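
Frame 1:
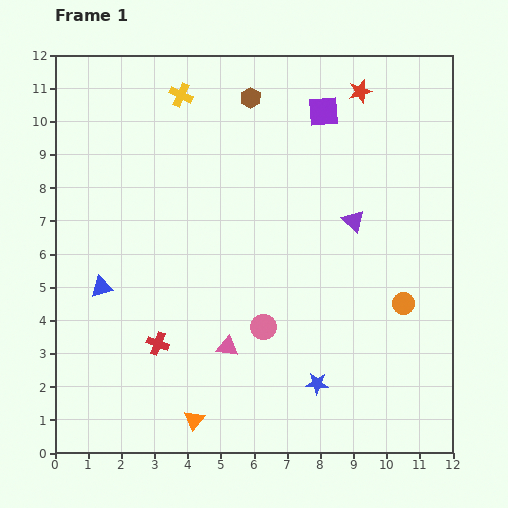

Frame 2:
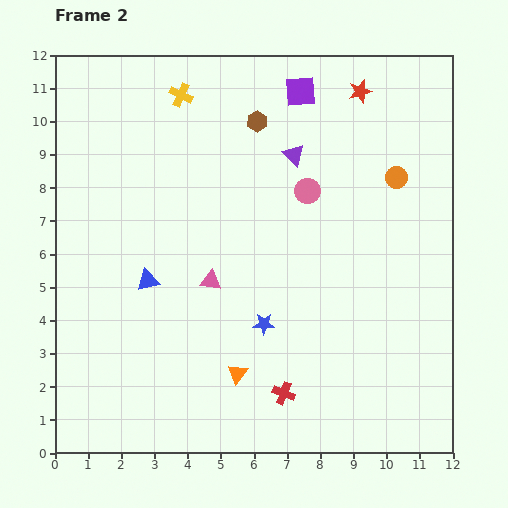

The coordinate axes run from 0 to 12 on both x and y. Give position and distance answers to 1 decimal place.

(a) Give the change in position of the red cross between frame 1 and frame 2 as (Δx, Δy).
(3.8, -1.5)

The red cross was at (3.1, 3.3) in frame 1 and (6.9, 1.8) in frame 2.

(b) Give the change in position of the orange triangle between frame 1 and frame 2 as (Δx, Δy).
(1.3, 1.4)

The orange triangle was at (4.2, 1.0) in frame 1 and (5.5, 2.4) in frame 2.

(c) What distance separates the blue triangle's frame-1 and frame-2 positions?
1.4

The blue triangle moved from (1.4, 5.0) to (2.8, 5.2), a distance of √(1.4² + 0.2²) ≈ 1.4.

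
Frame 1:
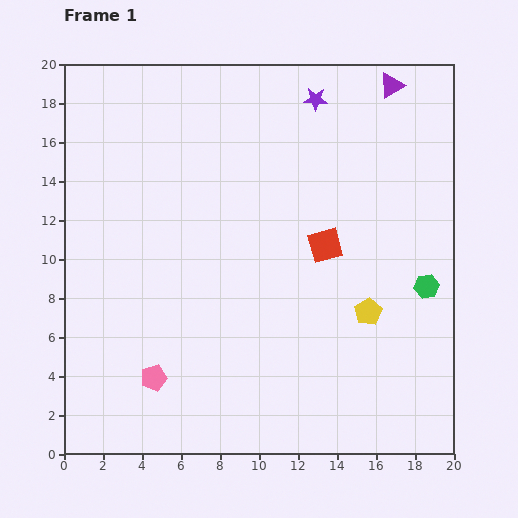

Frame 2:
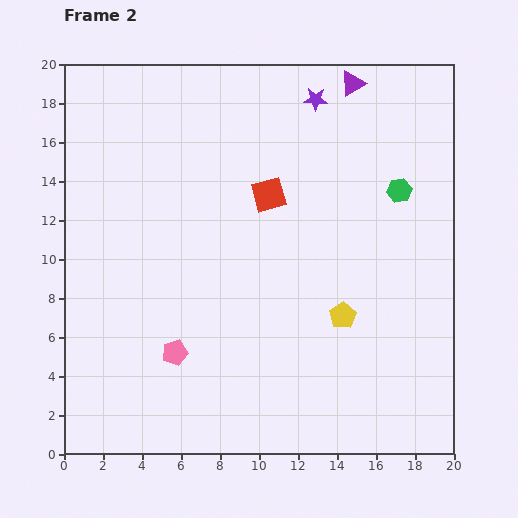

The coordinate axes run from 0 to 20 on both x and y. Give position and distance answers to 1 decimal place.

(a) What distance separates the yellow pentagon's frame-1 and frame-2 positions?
1.3

The yellow pentagon moved from (15.6, 7.3) to (14.3, 7.1), a distance of √(1.3² + 0.2²) ≈ 1.3.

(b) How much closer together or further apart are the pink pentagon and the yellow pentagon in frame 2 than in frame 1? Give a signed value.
-2.7

Distance in frame 1: 11.5. Distance in frame 2: 8.8.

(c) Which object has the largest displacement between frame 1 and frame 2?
the green hexagon

(moved 5.1; next 3.9)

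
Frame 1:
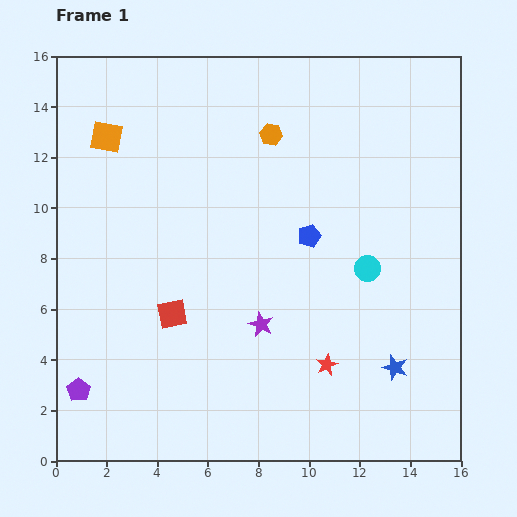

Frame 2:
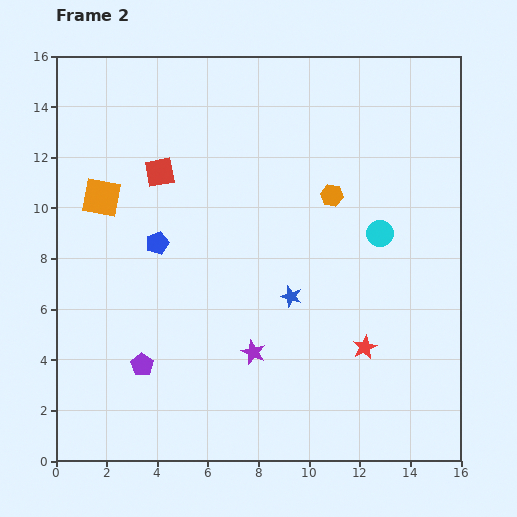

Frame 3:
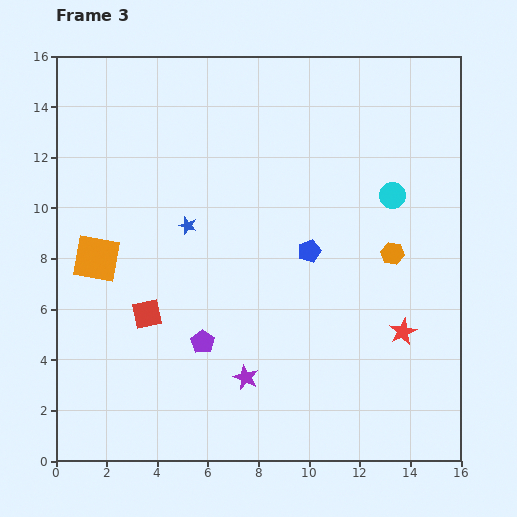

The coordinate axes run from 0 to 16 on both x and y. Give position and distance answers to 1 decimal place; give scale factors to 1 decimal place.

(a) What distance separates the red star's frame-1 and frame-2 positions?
1.7

The red star moved from (10.7, 3.8) to (12.2, 4.5), a distance of √(1.5² + 0.7²) ≈ 1.7.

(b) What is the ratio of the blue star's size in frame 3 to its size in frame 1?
0.7×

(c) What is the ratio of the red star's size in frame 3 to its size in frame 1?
1.3×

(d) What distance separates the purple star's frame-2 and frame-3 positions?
1.0

The purple star moved from (7.8, 4.3) to (7.5, 3.3), a distance of √(0.3² + 1.0²) ≈ 1.0.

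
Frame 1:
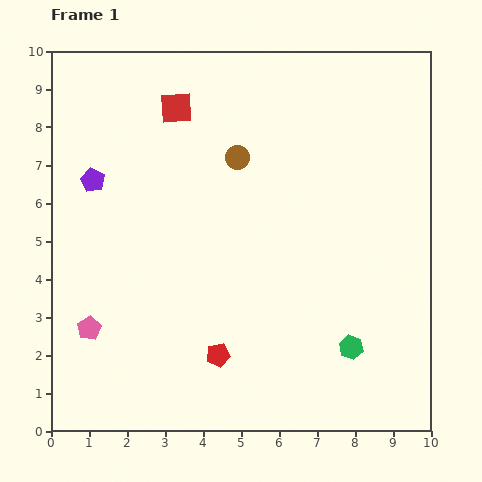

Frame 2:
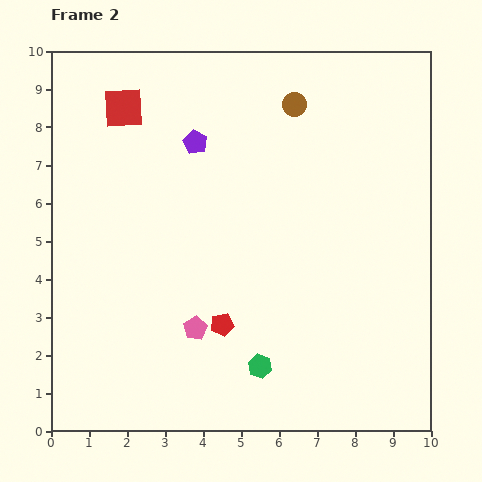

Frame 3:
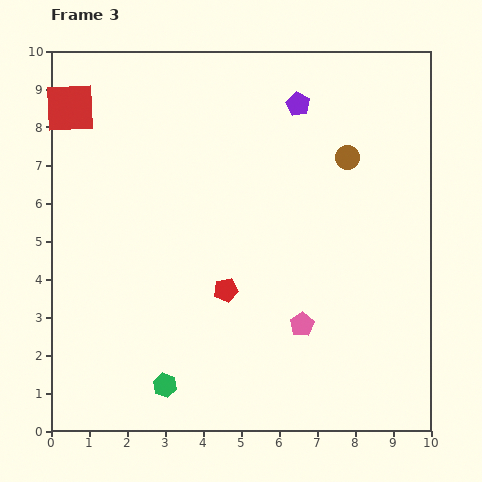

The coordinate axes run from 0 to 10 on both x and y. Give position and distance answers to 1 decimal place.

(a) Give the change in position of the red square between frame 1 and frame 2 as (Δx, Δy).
(-1.4, 0.0)

The red square was at (3.3, 8.5) in frame 1 and (1.9, 8.5) in frame 2.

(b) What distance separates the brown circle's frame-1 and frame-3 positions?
2.9

The brown circle moved from (4.9, 7.2) to (7.8, 7.2), a distance of √(2.9² + 0.0²) ≈ 2.9.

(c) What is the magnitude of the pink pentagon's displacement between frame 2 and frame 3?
2.8

The pink pentagon moved from (3.8, 2.7) to (6.6, 2.8), a distance of √(2.8² + 0.1²) ≈ 2.8.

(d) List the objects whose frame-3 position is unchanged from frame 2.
none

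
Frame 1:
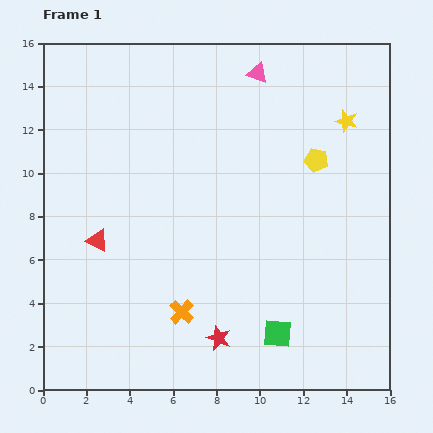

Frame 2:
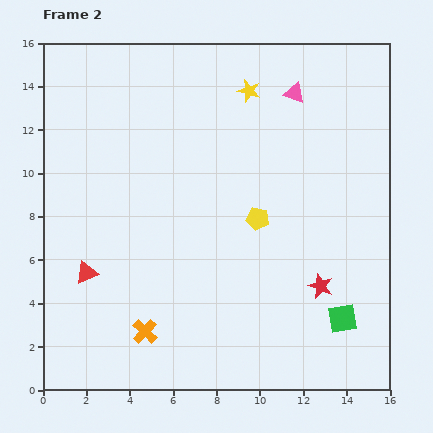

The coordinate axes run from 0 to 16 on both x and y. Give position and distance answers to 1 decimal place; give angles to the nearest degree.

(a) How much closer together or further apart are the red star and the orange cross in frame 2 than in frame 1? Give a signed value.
+6.3

Distance in frame 1: 2.1. Distance in frame 2: 8.4.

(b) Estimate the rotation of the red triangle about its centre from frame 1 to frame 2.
47° counter-clockwise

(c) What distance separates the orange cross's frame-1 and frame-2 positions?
1.9

The orange cross moved from (6.4, 3.6) to (4.7, 2.7), a distance of √(1.7² + 0.9²) ≈ 1.9.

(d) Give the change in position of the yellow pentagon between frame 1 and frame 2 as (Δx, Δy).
(-2.7, -2.7)

The yellow pentagon was at (12.6, 10.6) in frame 1 and (9.9, 7.9) in frame 2.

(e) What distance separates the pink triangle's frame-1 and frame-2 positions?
1.9

The pink triangle moved from (9.9, 14.6) to (11.6, 13.7), a distance of √(1.7² + 0.9²) ≈ 1.9.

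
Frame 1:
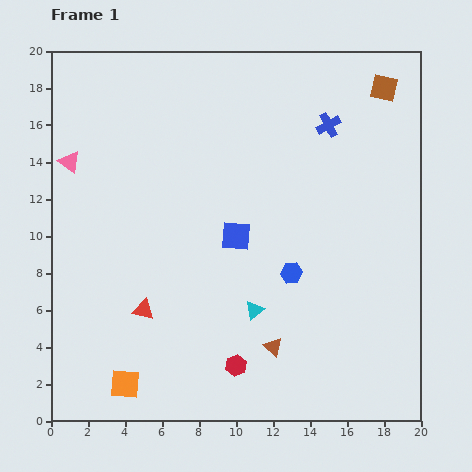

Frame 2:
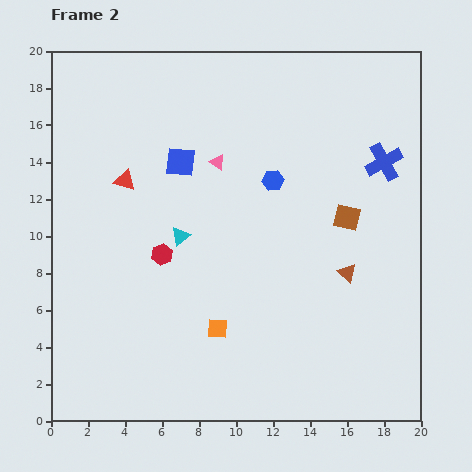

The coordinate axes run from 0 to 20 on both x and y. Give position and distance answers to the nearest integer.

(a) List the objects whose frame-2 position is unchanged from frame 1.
none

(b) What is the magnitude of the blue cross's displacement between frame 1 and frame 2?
4

The blue cross moved from (15, 16) to (18, 14), a distance of √(3² + 2²) ≈ 4.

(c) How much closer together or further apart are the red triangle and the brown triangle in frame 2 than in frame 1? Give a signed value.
+6

Distance in frame 1: 7. Distance in frame 2: 13.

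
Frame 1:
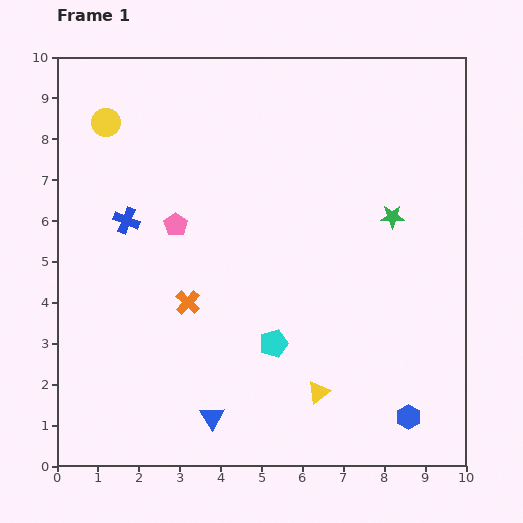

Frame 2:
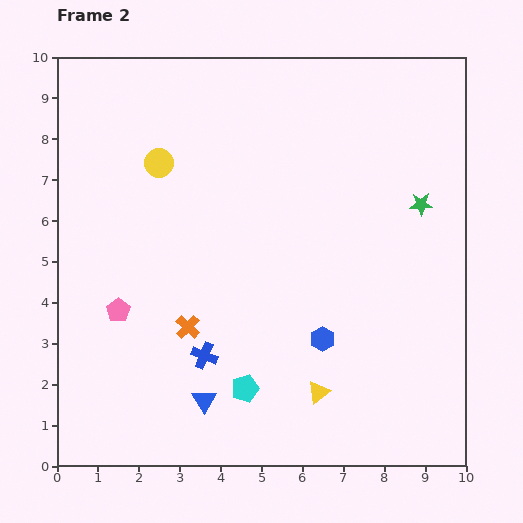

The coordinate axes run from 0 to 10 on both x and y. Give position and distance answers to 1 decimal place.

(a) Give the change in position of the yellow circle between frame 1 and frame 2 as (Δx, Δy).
(1.3, -1.0)

The yellow circle was at (1.2, 8.4) in frame 1 and (2.5, 7.4) in frame 2.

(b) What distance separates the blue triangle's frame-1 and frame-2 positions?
0.4

The blue triangle moved from (3.8, 1.2) to (3.6, 1.6), a distance of √(0.2² + 0.4²) ≈ 0.4.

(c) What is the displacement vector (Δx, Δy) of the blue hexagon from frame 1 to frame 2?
(-2.1, 1.9)

The blue hexagon was at (8.6, 1.2) in frame 1 and (6.5, 3.1) in frame 2.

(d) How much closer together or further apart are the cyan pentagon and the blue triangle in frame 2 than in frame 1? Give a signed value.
-1.3

Distance in frame 1: 2.3. Distance in frame 2: 1.0.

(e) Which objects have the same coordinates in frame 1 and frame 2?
the yellow triangle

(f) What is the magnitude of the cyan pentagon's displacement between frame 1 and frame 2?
1.3

The cyan pentagon moved from (5.3, 3.0) to (4.6, 1.9), a distance of √(0.7² + 1.1²) ≈ 1.3.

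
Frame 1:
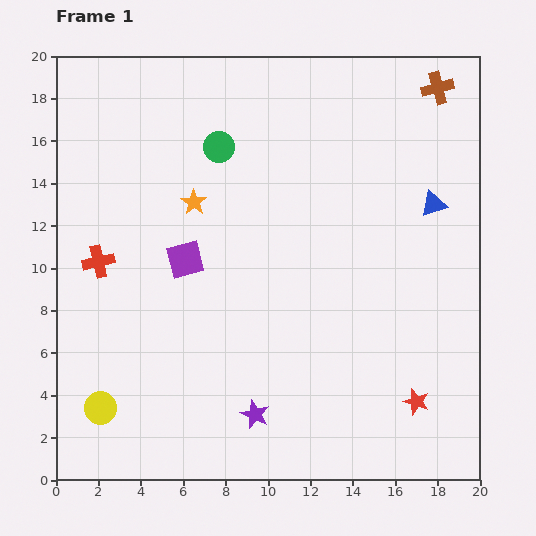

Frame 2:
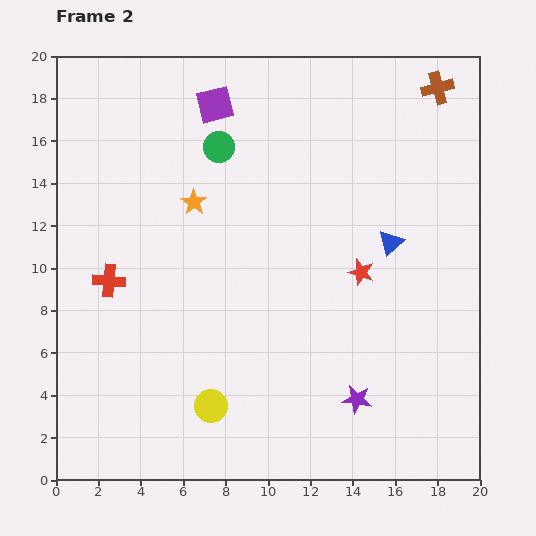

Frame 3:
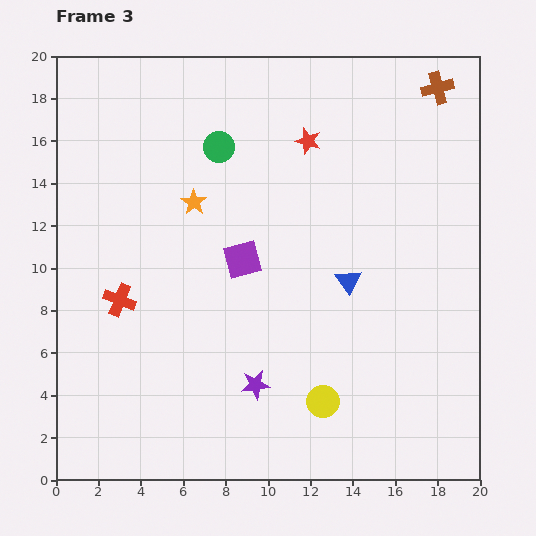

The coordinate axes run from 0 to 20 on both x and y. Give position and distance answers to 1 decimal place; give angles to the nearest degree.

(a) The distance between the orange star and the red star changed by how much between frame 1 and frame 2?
-5.5

Distance in frame 1: 14.1. Distance in frame 2: 8.6.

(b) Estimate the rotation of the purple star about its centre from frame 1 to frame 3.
31° counter-clockwise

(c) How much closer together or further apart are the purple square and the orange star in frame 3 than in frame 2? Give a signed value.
-1.2

Distance in frame 2: 4.7. Distance in frame 3: 3.5.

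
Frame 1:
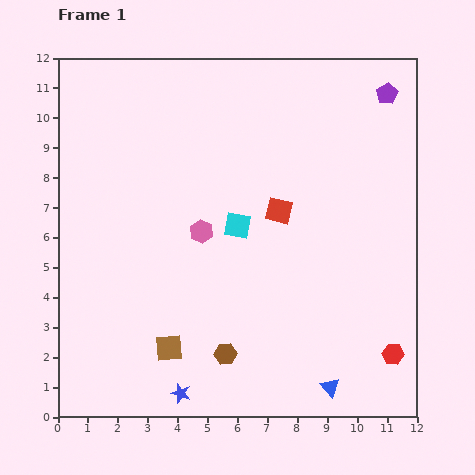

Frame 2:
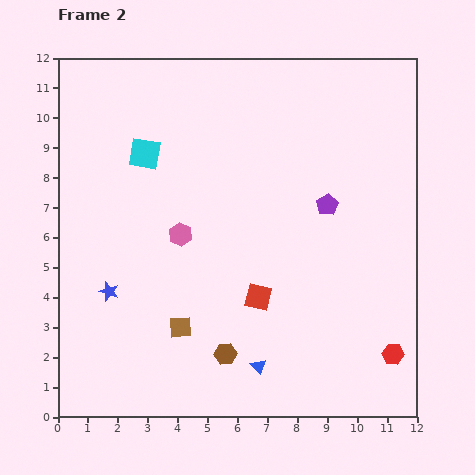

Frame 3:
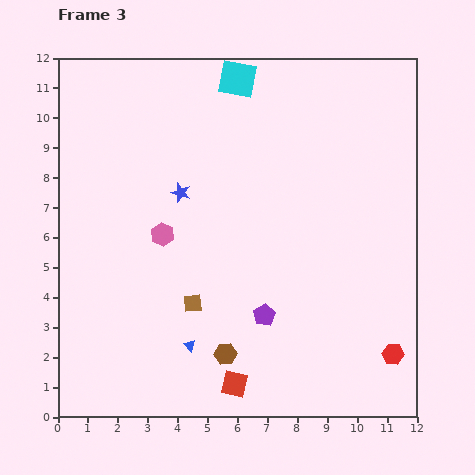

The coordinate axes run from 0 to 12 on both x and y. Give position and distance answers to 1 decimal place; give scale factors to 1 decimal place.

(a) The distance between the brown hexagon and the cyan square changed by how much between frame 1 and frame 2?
+2.9

Distance in frame 1: 4.3. Distance in frame 2: 7.2.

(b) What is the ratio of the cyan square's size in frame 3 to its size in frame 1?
1.4×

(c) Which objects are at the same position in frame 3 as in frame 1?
the brown hexagon, the red hexagon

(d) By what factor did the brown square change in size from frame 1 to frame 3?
0.7×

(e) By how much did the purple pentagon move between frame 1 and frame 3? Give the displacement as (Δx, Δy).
(-4.1, -7.4)

The purple pentagon was at (11.0, 10.8) in frame 1 and (6.9, 3.4) in frame 3.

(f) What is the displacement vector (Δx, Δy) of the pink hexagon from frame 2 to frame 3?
(-0.6, 0.0)

The pink hexagon was at (4.1, 6.1) in frame 2 and (3.5, 6.1) in frame 3.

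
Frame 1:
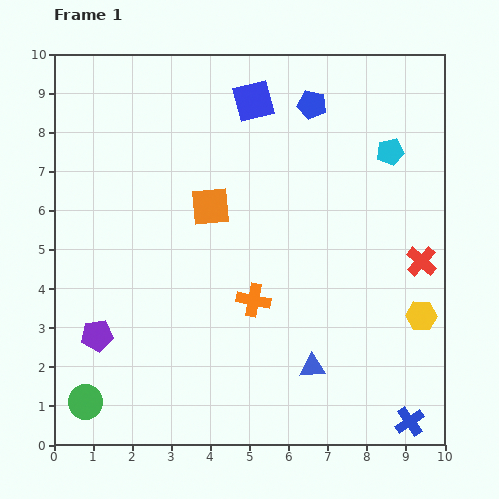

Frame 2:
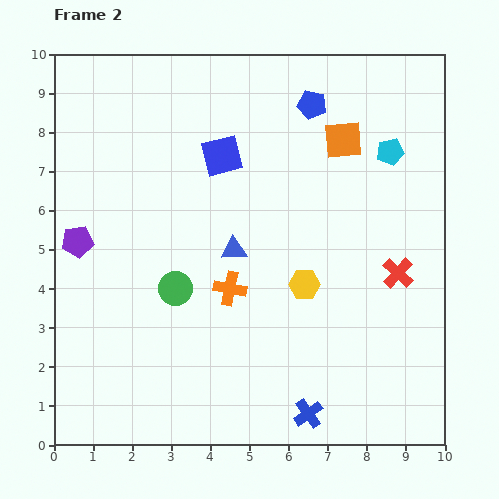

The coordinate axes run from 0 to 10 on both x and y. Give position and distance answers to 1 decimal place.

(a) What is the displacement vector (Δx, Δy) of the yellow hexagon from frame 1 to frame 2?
(-3.0, 0.8)

The yellow hexagon was at (9.4, 3.3) in frame 1 and (6.4, 4.1) in frame 2.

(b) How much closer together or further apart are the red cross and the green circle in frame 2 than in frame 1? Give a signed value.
-3.6

Distance in frame 1: 9.3. Distance in frame 2: 5.7.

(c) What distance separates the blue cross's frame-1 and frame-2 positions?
2.6

The blue cross moved from (9.1, 0.6) to (6.5, 0.8), a distance of √(2.6² + 0.2²) ≈ 2.6.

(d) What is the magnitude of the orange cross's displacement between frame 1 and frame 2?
0.7

The orange cross moved from (5.1, 3.7) to (4.5, 4.0), a distance of √(0.6² + 0.3²) ≈ 0.7.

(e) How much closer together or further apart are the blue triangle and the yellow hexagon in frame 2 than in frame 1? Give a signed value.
-1.1

Distance in frame 1: 3.1. Distance in frame 2: 2.0.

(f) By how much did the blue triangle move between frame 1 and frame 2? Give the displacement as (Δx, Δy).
(-2.0, 3.0)

The blue triangle was at (6.6, 2.0) in frame 1 and (4.6, 5.0) in frame 2.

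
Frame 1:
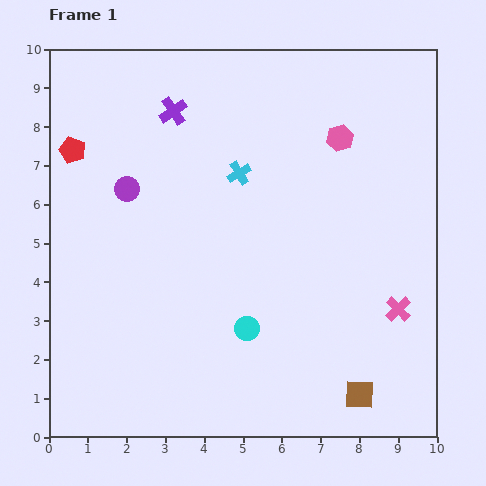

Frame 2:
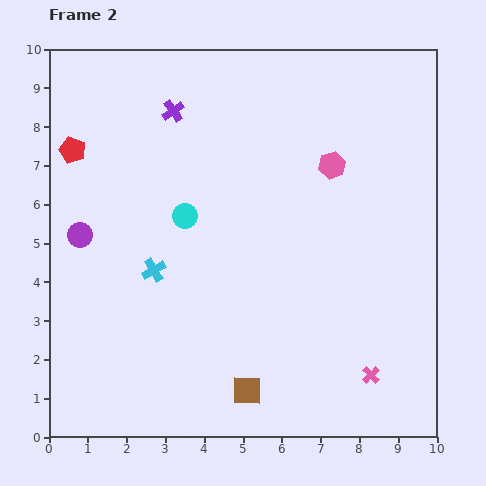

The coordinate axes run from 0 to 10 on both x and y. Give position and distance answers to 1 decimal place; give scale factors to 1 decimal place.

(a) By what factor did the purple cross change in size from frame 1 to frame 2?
0.8×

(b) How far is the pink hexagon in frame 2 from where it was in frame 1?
0.7

The pink hexagon moved from (7.5, 7.7) to (7.3, 7.0), a distance of √(0.2² + 0.7²) ≈ 0.7.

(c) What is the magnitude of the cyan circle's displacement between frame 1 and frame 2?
3.3

The cyan circle moved from (5.1, 2.8) to (3.5, 5.7), a distance of √(1.6² + 2.9²) ≈ 3.3.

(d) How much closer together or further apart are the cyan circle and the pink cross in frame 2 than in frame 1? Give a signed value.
+2.4

Distance in frame 1: 3.9. Distance in frame 2: 6.3.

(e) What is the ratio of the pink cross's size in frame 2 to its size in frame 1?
0.7×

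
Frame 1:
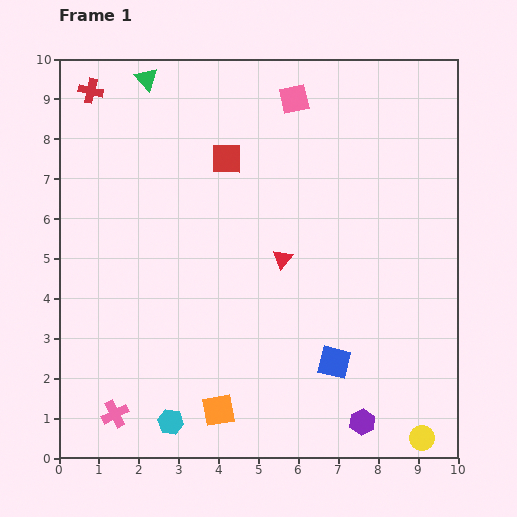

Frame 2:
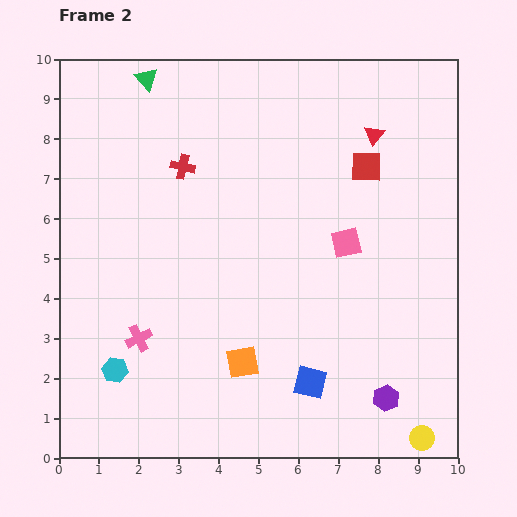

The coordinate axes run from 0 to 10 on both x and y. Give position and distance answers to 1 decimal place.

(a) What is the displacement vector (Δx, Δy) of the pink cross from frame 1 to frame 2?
(0.6, 1.9)

The pink cross was at (1.4, 1.1) in frame 1 and (2.0, 3.0) in frame 2.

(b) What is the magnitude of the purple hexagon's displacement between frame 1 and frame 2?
0.8

The purple hexagon moved from (7.6, 0.9) to (8.2, 1.5), a distance of √(0.6² + 0.6²) ≈ 0.8.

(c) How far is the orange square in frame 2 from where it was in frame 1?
1.3

The orange square moved from (4.0, 1.2) to (4.6, 2.4), a distance of √(0.6² + 1.2²) ≈ 1.3.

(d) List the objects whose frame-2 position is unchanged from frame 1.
the green triangle, the yellow circle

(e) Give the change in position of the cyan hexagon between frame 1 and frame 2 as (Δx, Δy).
(-1.4, 1.3)

The cyan hexagon was at (2.8, 0.9) in frame 1 and (1.4, 2.2) in frame 2.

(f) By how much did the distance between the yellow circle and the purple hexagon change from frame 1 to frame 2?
-0.3

Distance in frame 1: 1.6. Distance in frame 2: 1.3.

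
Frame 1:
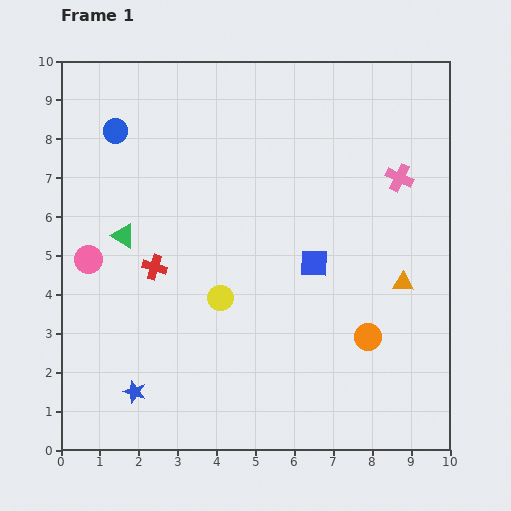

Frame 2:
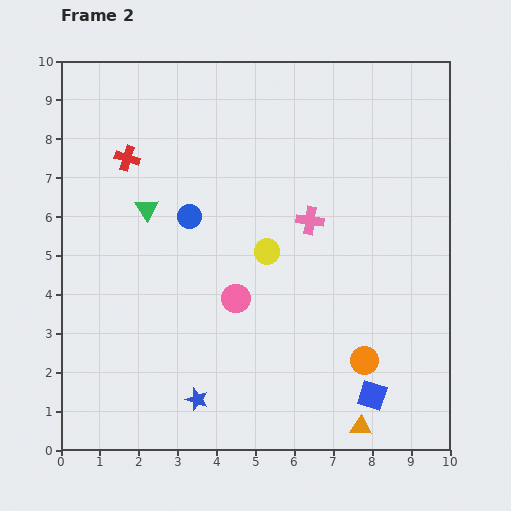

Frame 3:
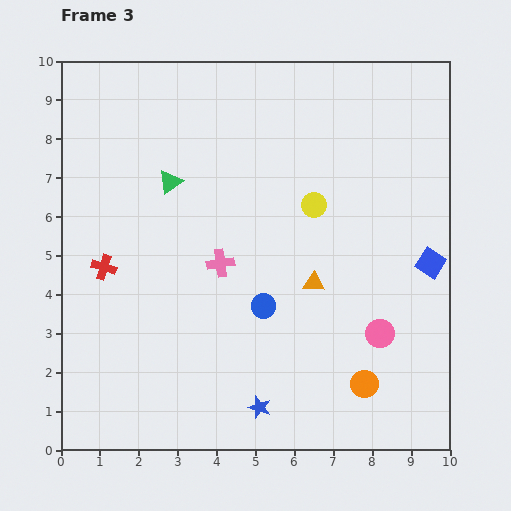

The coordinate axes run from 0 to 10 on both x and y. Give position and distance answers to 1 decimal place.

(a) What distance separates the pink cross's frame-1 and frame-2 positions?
2.5

The pink cross moved from (8.7, 7.0) to (6.4, 5.9), a distance of √(2.3² + 1.1²) ≈ 2.5.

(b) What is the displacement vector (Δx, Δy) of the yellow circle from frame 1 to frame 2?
(1.2, 1.2)

The yellow circle was at (4.1, 3.9) in frame 1 and (5.3, 5.1) in frame 2.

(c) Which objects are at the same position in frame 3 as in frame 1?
none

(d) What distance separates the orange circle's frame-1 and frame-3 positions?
1.2

The orange circle moved from (7.9, 2.9) to (7.8, 1.7), a distance of √(0.1² + 1.2²) ≈ 1.2.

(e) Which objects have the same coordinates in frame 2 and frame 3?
none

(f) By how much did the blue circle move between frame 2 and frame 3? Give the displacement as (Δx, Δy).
(1.9, -2.3)

The blue circle was at (3.3, 6.0) in frame 2 and (5.2, 3.7) in frame 3.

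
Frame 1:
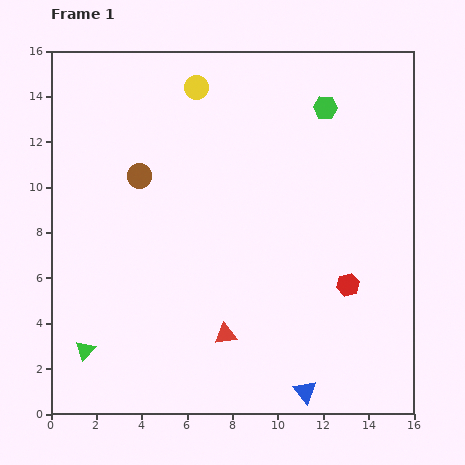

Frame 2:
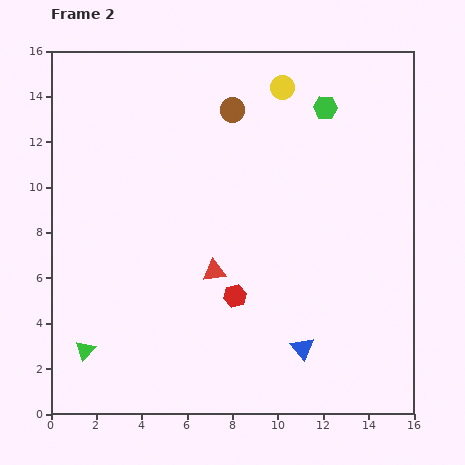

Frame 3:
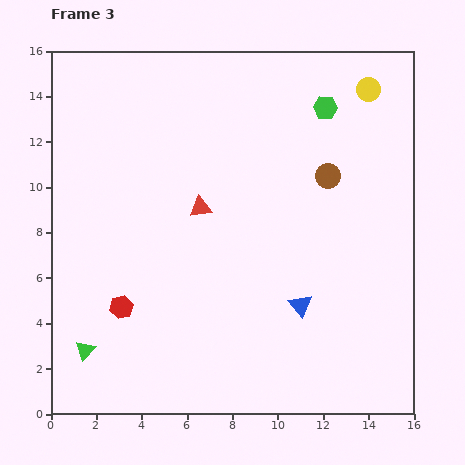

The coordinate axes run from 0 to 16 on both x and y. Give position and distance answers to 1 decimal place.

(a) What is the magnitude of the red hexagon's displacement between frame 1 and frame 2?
5.0

The red hexagon moved from (13.1, 5.7) to (8.1, 5.2), a distance of √(5.0² + 0.5²) ≈ 5.0.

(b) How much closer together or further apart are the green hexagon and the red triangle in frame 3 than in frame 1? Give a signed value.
-3.9

Distance in frame 1: 10.9. Distance in frame 3: 7.0.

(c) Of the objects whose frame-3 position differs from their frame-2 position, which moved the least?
the blue triangle

(moved 1.9)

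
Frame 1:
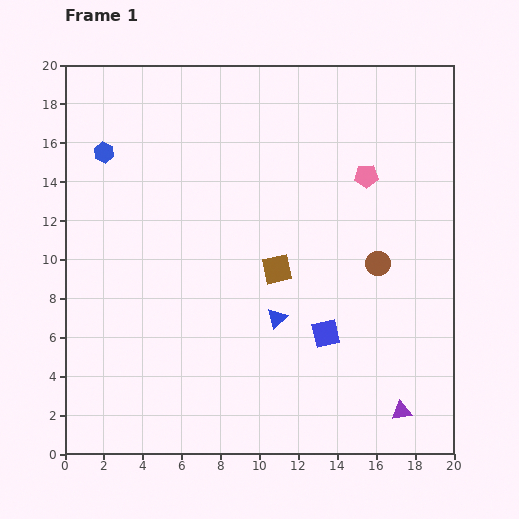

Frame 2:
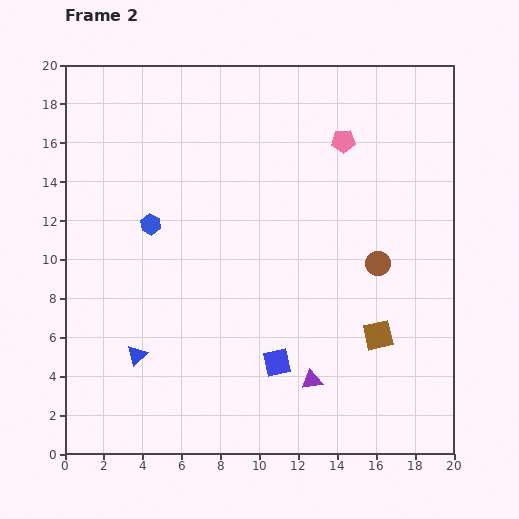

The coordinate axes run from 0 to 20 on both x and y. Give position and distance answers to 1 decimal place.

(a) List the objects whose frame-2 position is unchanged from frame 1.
the brown circle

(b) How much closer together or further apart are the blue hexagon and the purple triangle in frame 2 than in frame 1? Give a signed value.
-8.8

Distance in frame 1: 20.3. Distance in frame 2: 11.5.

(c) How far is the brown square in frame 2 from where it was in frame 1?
6.2

The brown square moved from (10.9, 9.5) to (16.1, 6.1), a distance of √(5.2² + 3.4²) ≈ 6.2.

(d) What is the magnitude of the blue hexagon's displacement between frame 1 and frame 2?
4.4

The blue hexagon moved from (2.0, 15.5) to (4.4, 11.8), a distance of √(2.4² + 3.7²) ≈ 4.4.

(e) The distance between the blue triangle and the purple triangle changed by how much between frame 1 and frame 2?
+1.1

Distance in frame 1: 8.0. Distance in frame 2: 9.1.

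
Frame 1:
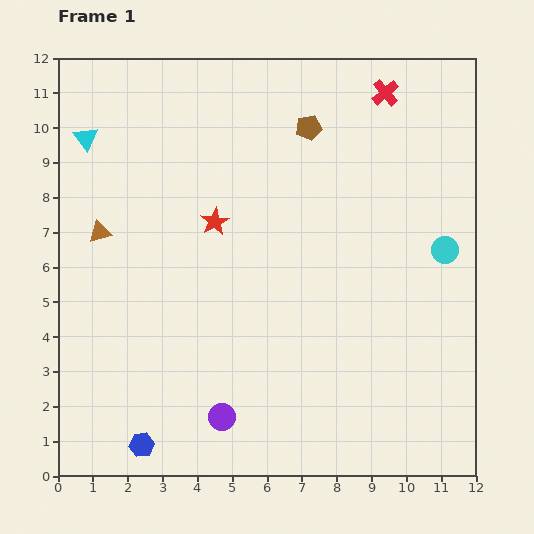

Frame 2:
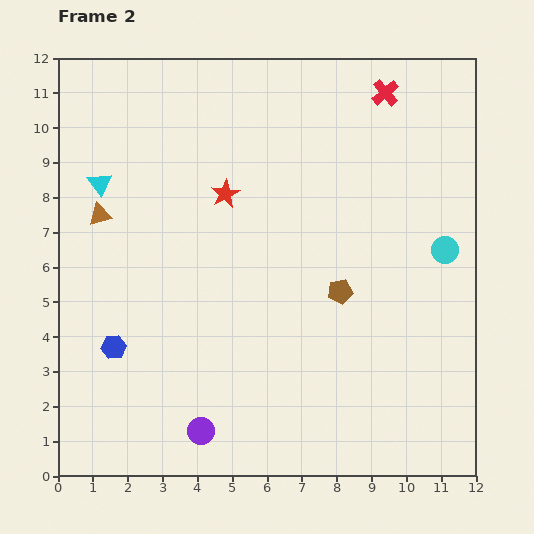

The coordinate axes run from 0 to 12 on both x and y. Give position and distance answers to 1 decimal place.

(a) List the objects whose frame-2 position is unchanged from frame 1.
the cyan circle, the red cross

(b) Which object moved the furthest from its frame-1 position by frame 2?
the brown pentagon

(moved 4.8; next 2.9)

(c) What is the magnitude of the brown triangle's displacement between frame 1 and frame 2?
0.5

The brown triangle moved from (1.2, 7.0) to (1.2, 7.5), a distance of √(0.0² + 0.5²) ≈ 0.5.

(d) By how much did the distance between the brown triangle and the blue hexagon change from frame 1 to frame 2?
-2.4

Distance in frame 1: 6.2. Distance in frame 2: 3.8.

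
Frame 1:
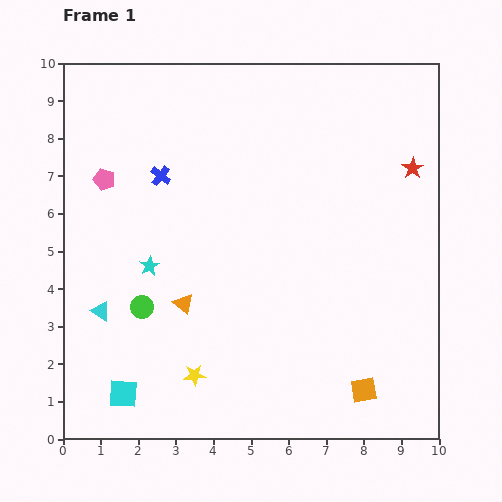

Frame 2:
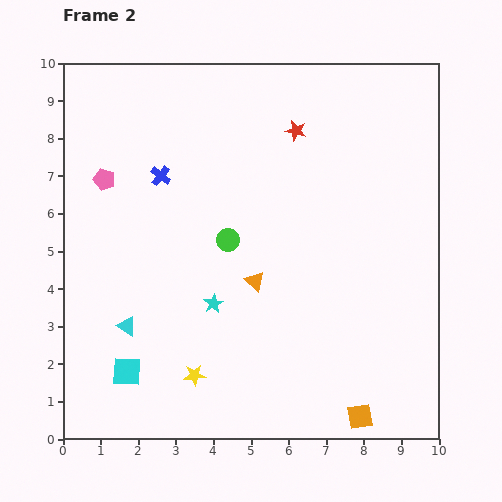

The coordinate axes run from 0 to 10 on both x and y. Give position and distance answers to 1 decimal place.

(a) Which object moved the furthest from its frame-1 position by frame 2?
the red star

(moved 3.3; next 2.9)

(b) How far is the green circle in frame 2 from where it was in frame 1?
2.9

The green circle moved from (2.1, 3.5) to (4.4, 5.3), a distance of √(2.3² + 1.8²) ≈ 2.9.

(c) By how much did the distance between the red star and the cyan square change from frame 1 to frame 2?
-2.0

Distance in frame 1: 9.8. Distance in frame 2: 7.8.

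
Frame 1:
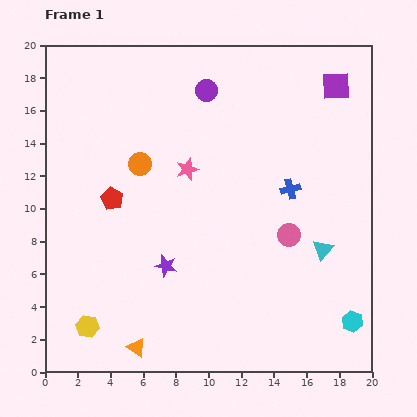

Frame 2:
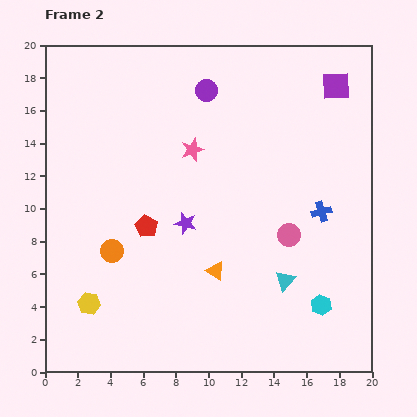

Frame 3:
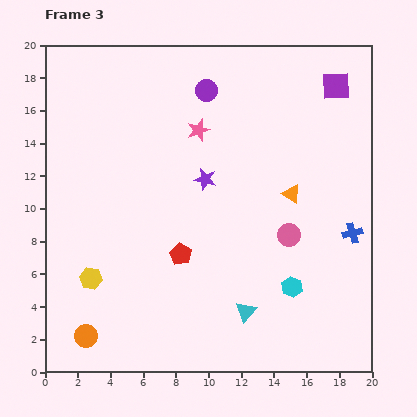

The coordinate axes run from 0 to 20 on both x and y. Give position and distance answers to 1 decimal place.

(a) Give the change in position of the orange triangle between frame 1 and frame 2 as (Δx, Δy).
(4.8, 4.7)

The orange triangle was at (5.6, 1.5) in frame 1 and (10.4, 6.2) in frame 2.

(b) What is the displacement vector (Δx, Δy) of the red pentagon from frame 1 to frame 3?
(4.2, -3.4)

The red pentagon was at (4.1, 10.6) in frame 1 and (8.3, 7.2) in frame 3.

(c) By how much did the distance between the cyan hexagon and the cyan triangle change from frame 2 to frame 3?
+0.5

Distance in frame 2: 2.7. Distance in frame 3: 3.2.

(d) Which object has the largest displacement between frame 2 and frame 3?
the orange triangle

(moved 6.6; next 5.4)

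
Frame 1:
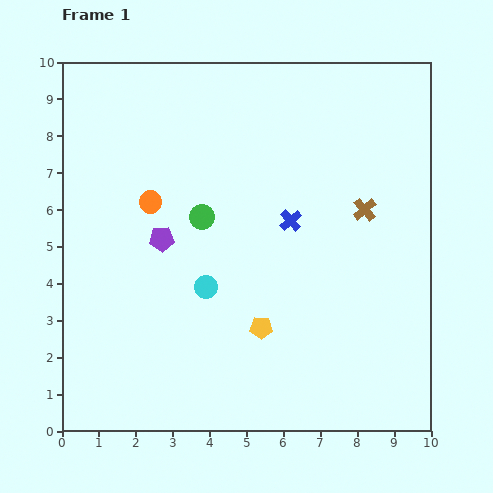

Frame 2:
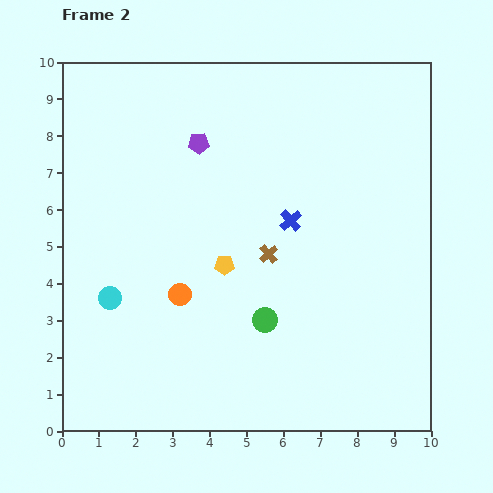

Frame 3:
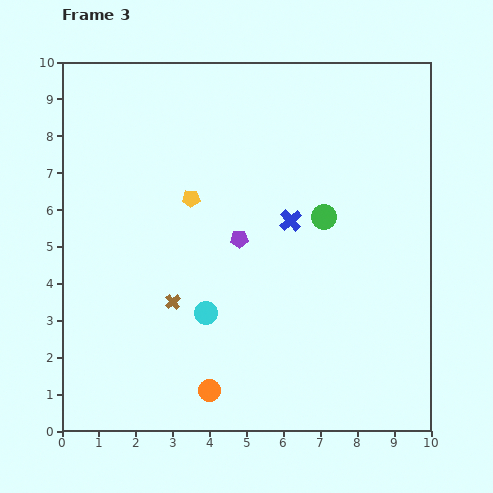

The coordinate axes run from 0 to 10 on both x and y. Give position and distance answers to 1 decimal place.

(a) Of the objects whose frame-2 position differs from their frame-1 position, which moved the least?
the yellow pentagon

(moved 2.0)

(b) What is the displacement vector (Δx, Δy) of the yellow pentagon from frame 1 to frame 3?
(-1.9, 3.5)

The yellow pentagon was at (5.4, 2.8) in frame 1 and (3.5, 6.3) in frame 3.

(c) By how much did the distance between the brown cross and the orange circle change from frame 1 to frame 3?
-3.2

Distance in frame 1: 5.8. Distance in frame 3: 2.6.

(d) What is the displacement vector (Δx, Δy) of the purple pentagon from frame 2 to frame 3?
(1.1, -2.6)

The purple pentagon was at (3.7, 7.8) in frame 2 and (4.8, 5.2) in frame 3.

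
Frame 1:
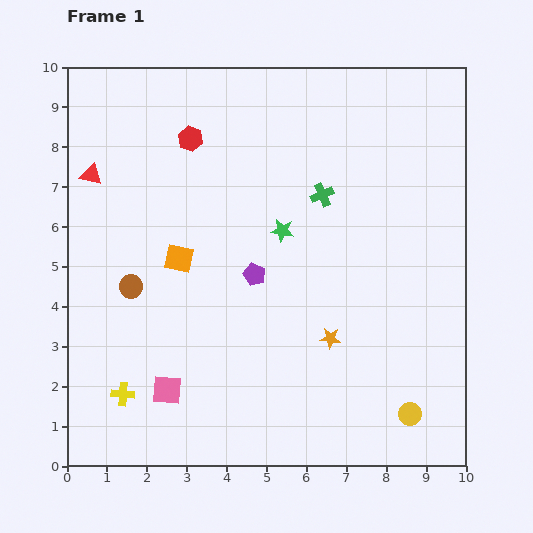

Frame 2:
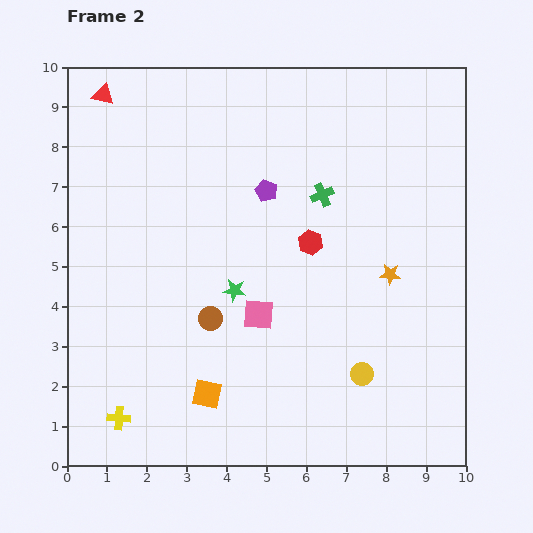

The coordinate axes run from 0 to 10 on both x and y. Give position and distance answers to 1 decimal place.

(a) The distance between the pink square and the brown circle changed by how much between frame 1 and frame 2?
-1.6

Distance in frame 1: 2.8. Distance in frame 2: 1.2.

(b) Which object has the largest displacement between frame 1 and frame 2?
the red hexagon

(moved 4.0; next 3.5)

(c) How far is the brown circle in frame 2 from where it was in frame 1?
2.2

The brown circle moved from (1.6, 4.5) to (3.6, 3.7), a distance of √(2.0² + 0.8²) ≈ 2.2.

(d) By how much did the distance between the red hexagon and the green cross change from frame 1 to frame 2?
-2.4

Distance in frame 1: 3.6. Distance in frame 2: 1.2.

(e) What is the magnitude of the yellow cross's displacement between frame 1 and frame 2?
0.6

The yellow cross moved from (1.4, 1.8) to (1.3, 1.2), a distance of √(0.1² + 0.6²) ≈ 0.6.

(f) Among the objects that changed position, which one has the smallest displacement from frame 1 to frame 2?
the yellow cross

(moved 0.6)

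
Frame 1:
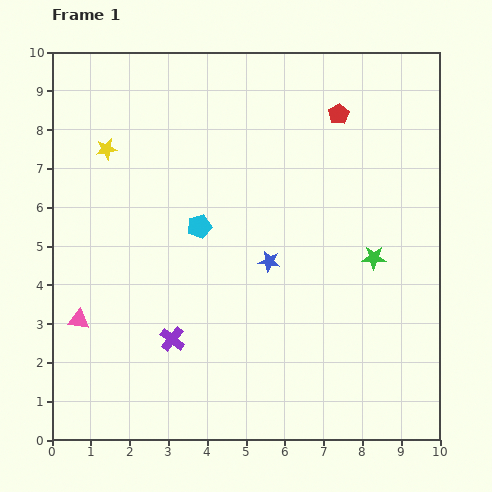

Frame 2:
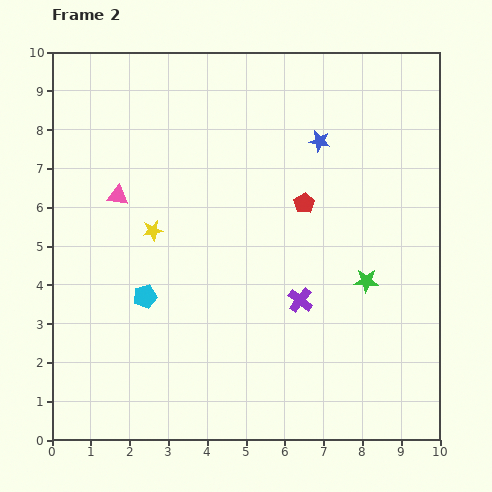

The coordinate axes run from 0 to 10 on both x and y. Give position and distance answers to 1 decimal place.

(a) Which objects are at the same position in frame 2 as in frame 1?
none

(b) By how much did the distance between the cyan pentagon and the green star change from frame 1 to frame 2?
+1.1

Distance in frame 1: 4.6. Distance in frame 2: 5.7.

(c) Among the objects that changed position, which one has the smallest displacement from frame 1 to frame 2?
the green star

(moved 0.6)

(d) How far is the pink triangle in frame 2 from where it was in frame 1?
3.4

The pink triangle moved from (0.7, 3.1) to (1.7, 6.3), a distance of √(1.0² + 3.2²) ≈ 3.4.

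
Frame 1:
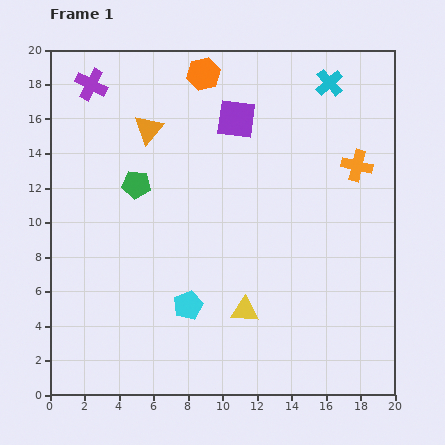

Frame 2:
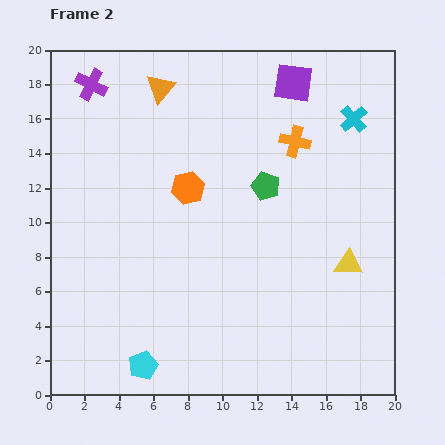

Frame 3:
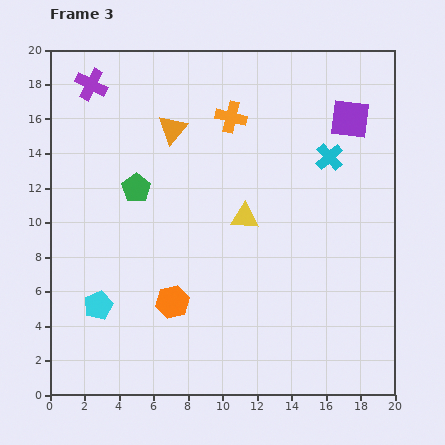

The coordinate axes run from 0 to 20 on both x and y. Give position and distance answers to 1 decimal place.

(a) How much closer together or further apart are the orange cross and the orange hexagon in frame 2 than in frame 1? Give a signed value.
-3.6

Distance in frame 1: 10.4. Distance in frame 2: 6.8.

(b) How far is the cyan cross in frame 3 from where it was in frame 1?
4.3

The cyan cross moved from (16.2, 18.1) to (16.2, 13.8), a distance of √(0.0² + 4.3²) ≈ 4.3.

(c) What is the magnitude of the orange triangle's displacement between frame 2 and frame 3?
2.5

The orange triangle moved from (6.4, 17.8) to (7.1, 15.4), a distance of √(0.7² + 2.4²) ≈ 2.5.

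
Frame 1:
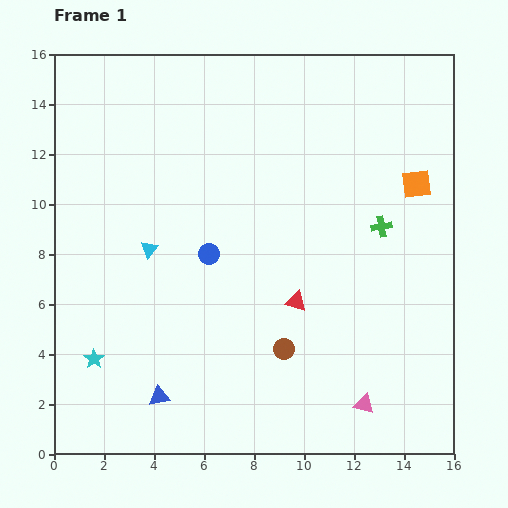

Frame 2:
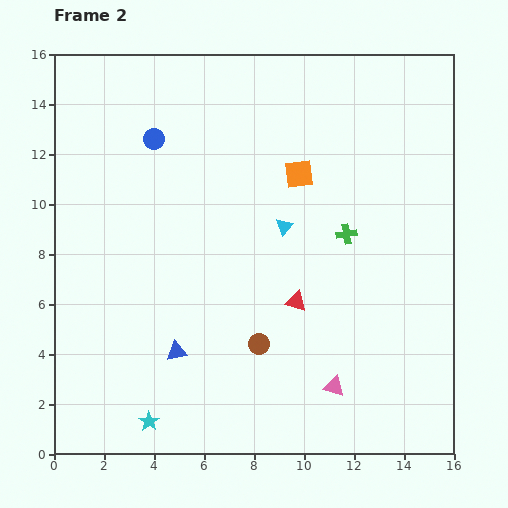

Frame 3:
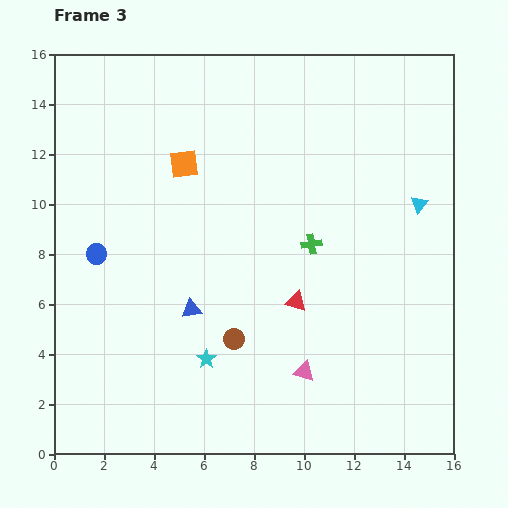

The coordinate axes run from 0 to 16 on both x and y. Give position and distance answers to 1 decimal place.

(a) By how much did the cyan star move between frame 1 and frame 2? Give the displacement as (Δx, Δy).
(2.2, -2.5)

The cyan star was at (1.6, 3.8) in frame 1 and (3.8, 1.3) in frame 2.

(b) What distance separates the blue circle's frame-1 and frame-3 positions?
4.5

The blue circle moved from (6.2, 8.0) to (1.7, 8.0), a distance of √(4.5² + 0.0²) ≈ 4.5.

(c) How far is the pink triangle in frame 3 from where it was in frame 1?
2.7

The pink triangle moved from (12.4, 2.0) to (10.0, 3.3), a distance of √(2.4² + 1.3²) ≈ 2.7.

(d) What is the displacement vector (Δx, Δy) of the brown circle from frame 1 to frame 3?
(-2.0, 0.4)

The brown circle was at (9.2, 4.2) in frame 1 and (7.2, 4.6) in frame 3.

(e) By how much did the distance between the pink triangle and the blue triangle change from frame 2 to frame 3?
-1.4

Distance in frame 2: 6.5. Distance in frame 3: 5.1.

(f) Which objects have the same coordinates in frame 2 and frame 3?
the red triangle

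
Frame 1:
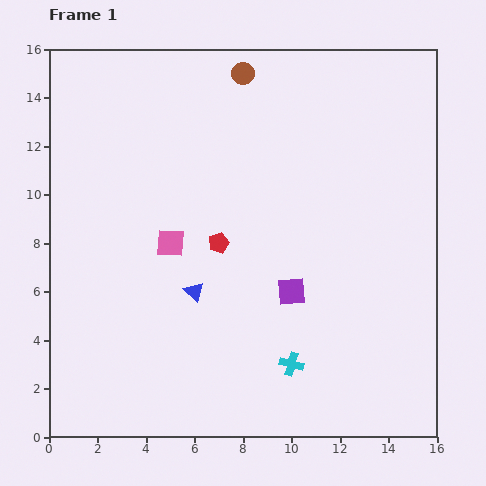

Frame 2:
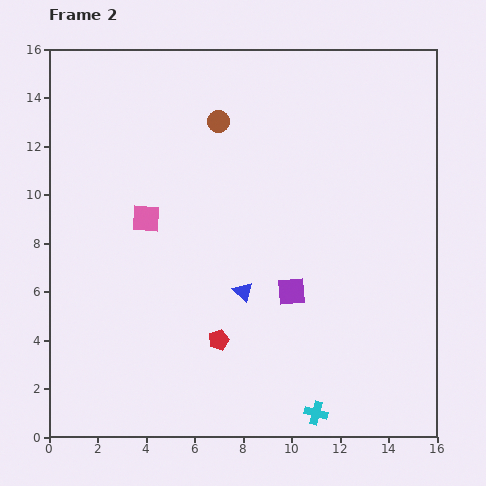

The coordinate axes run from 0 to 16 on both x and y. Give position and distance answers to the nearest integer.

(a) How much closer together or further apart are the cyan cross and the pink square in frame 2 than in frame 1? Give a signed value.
+4

Distance in frame 1: 7. Distance in frame 2: 11.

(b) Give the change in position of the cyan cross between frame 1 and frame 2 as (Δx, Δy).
(1, -2)

The cyan cross was at (10, 3) in frame 1 and (11, 1) in frame 2.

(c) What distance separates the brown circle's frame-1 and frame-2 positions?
2

The brown circle moved from (8, 15) to (7, 13), a distance of √(1² + 2²) ≈ 2.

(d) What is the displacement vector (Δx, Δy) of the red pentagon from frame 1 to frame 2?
(0, -4)

The red pentagon was at (7, 8) in frame 1 and (7, 4) in frame 2.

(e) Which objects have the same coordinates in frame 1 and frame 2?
the purple square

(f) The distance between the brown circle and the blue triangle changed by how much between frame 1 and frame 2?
-2

Distance in frame 1: 9. Distance in frame 2: 7.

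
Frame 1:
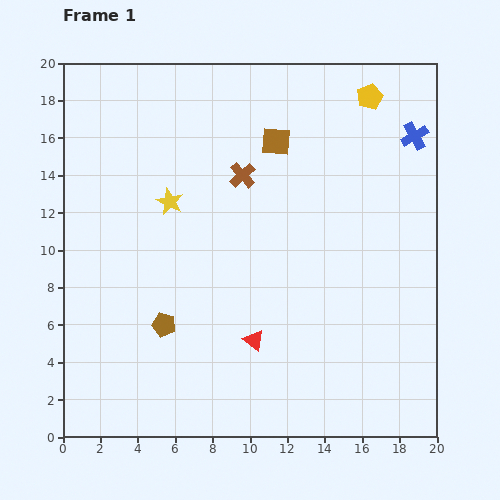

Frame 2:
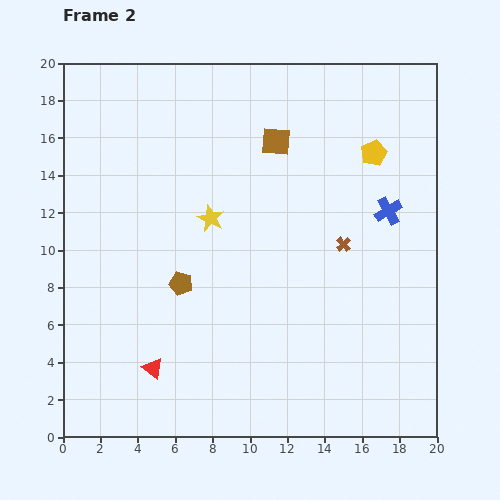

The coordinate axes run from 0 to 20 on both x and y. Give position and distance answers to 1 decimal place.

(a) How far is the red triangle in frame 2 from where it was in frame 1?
5.6

The red triangle moved from (10.2, 5.2) to (4.8, 3.7), a distance of √(5.4² + 1.5²) ≈ 5.6.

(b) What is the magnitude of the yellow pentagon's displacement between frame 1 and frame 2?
3.0

The yellow pentagon moved from (16.4, 18.2) to (16.6, 15.2), a distance of √(0.2² + 3.0²) ≈ 3.0.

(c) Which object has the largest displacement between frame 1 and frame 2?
the brown cross

(moved 6.5; next 5.6)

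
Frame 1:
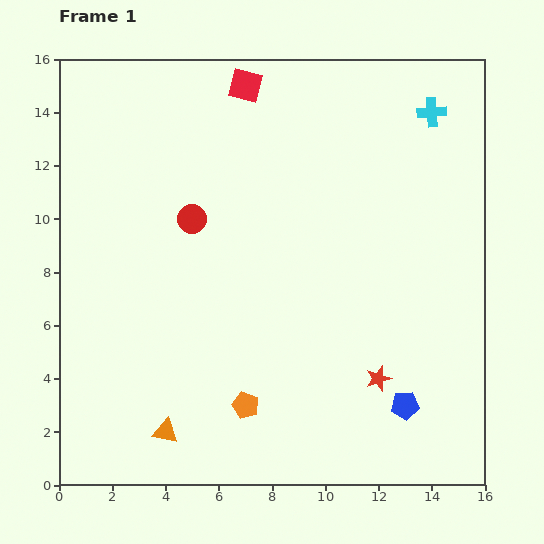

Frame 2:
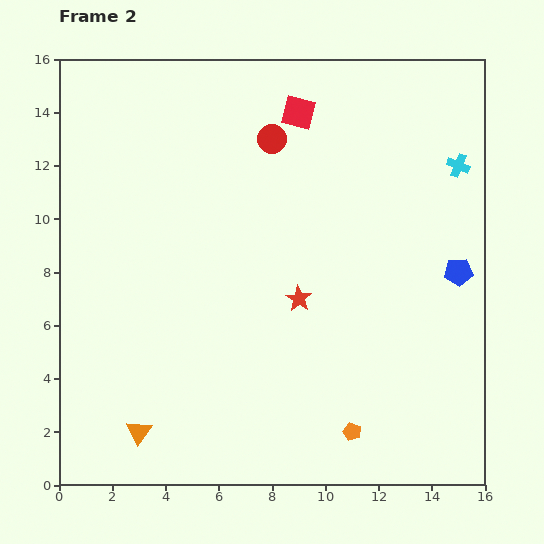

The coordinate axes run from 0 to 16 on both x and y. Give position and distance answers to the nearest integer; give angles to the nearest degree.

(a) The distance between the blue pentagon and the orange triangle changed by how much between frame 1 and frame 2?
+4

Distance in frame 1: 9. Distance in frame 2: 13.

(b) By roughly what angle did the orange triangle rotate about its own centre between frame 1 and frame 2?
53° clockwise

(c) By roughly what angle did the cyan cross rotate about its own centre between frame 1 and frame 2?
26° clockwise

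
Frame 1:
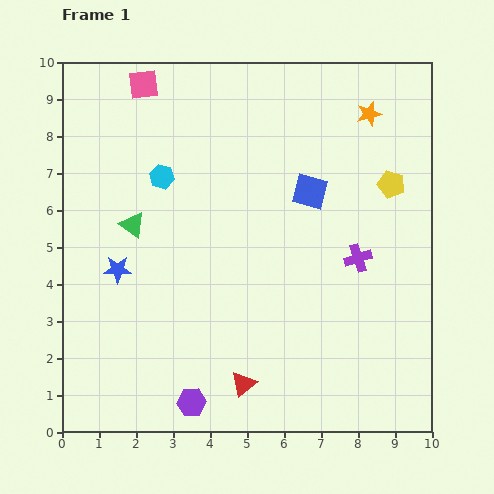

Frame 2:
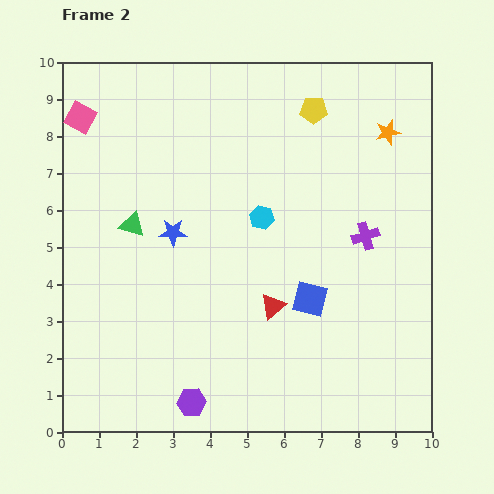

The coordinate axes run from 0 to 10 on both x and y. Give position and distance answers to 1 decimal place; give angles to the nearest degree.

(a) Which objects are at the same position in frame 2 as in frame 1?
the green triangle, the purple hexagon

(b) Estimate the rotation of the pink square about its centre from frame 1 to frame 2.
37° clockwise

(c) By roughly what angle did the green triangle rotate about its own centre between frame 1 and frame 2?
20° counter-clockwise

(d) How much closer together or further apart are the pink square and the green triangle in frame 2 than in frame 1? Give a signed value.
-0.6

Distance in frame 1: 3.8. Distance in frame 2: 3.2.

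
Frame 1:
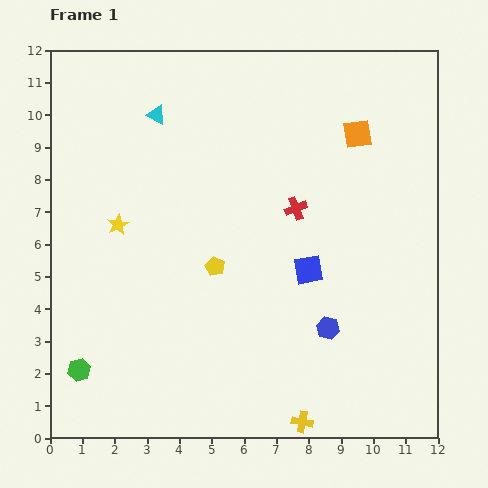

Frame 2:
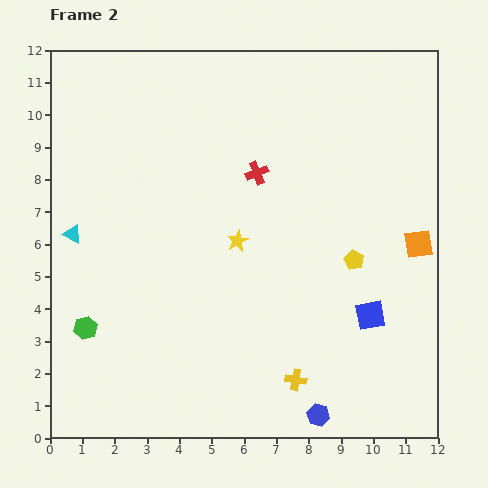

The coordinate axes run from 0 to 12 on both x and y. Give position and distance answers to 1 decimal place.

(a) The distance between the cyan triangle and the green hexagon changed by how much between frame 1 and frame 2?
-5.4

Distance in frame 1: 8.3. Distance in frame 2: 2.9.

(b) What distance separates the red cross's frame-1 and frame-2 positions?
1.6

The red cross moved from (7.6, 7.1) to (6.4, 8.2), a distance of √(1.2² + 1.1²) ≈ 1.6.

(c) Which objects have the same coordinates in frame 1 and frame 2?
none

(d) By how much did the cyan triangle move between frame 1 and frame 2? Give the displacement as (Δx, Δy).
(-2.6, -3.7)

The cyan triangle was at (3.3, 10.0) in frame 1 and (0.7, 6.3) in frame 2.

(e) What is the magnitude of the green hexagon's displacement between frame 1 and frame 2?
1.3

The green hexagon moved from (0.9, 2.1) to (1.1, 3.4), a distance of √(0.2² + 1.3²) ≈ 1.3.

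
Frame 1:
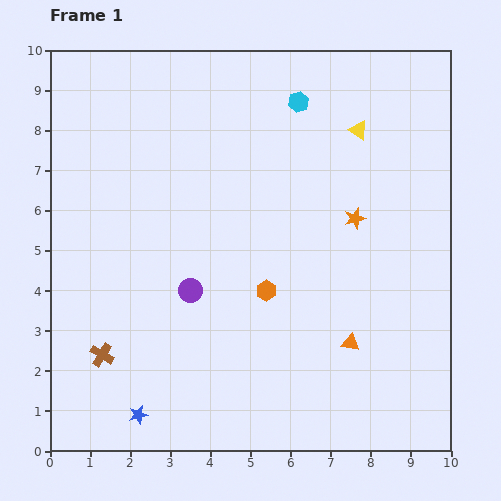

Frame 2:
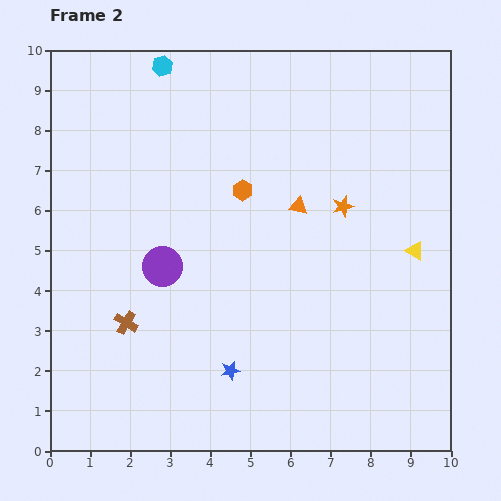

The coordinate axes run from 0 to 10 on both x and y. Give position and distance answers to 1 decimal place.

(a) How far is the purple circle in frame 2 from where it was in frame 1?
0.9

The purple circle moved from (3.5, 4.0) to (2.8, 4.6), a distance of √(0.7² + 0.6²) ≈ 0.9.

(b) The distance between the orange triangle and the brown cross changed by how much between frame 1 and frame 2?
-1.0

Distance in frame 1: 6.2. Distance in frame 2: 5.2.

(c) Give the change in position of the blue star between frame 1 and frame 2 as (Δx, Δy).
(2.3, 1.1)

The blue star was at (2.2, 0.9) in frame 1 and (4.5, 2.0) in frame 2.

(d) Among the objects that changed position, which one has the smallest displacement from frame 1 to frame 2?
the orange star

(moved 0.4)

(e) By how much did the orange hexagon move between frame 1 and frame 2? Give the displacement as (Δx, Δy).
(-0.6, 2.5)

The orange hexagon was at (5.4, 4.0) in frame 1 and (4.8, 6.5) in frame 2.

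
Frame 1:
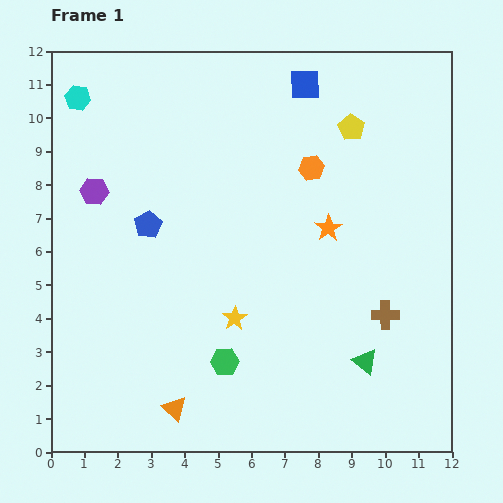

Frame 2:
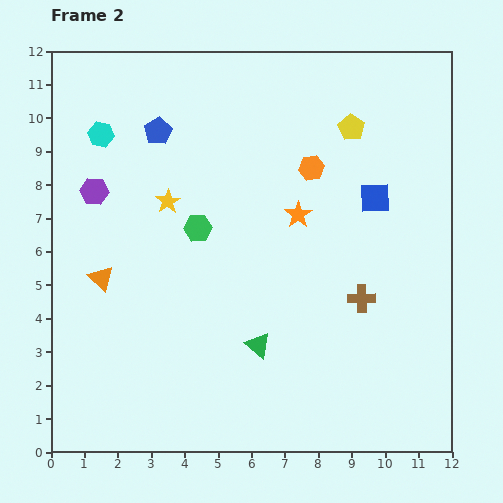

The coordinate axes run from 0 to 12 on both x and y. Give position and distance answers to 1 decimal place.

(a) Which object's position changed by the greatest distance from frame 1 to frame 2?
the orange triangle

(moved 4.5; next 4.1)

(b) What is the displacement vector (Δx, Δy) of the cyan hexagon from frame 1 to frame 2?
(0.7, -1.1)

The cyan hexagon was at (0.8, 10.6) in frame 1 and (1.5, 9.5) in frame 2.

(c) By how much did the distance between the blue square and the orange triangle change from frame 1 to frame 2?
-2.0

Distance in frame 1: 10.5. Distance in frame 2: 8.5.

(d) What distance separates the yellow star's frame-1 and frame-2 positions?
4.0

The yellow star moved from (5.5, 4.0) to (3.5, 7.5), a distance of √(2.0² + 3.5²) ≈ 4.0.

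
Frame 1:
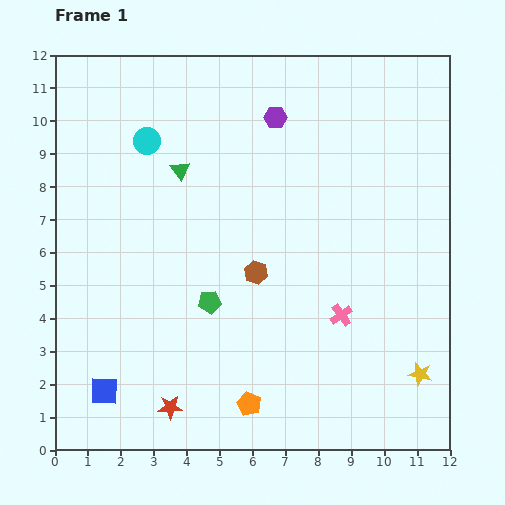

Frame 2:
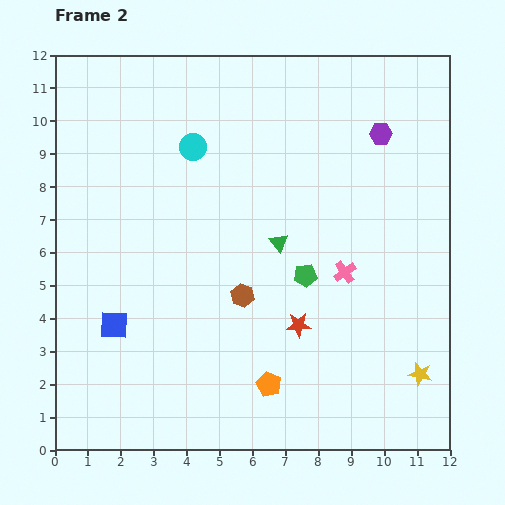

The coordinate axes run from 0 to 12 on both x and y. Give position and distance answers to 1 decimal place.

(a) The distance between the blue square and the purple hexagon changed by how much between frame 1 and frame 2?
+0.2

Distance in frame 1: 9.8. Distance in frame 2: 10.0.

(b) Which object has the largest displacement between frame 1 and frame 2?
the red star

(moved 4.6; next 3.7)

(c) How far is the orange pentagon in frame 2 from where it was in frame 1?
0.8

The orange pentagon moved from (5.9, 1.4) to (6.5, 2.0), a distance of √(0.6² + 0.6²) ≈ 0.8.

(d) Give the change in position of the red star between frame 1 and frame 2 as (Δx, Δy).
(3.9, 2.5)

The red star was at (3.5, 1.3) in frame 1 and (7.4, 3.8) in frame 2.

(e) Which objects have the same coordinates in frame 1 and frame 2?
the yellow star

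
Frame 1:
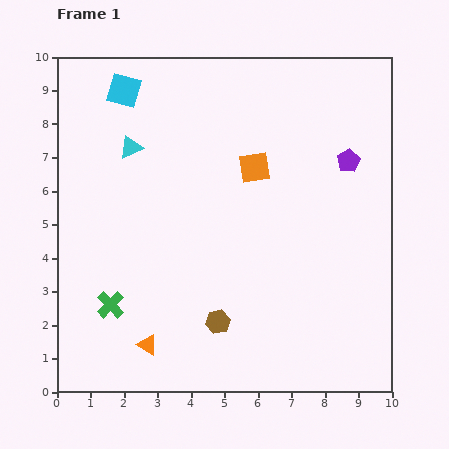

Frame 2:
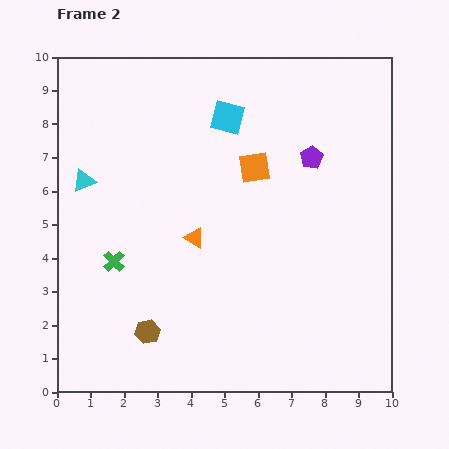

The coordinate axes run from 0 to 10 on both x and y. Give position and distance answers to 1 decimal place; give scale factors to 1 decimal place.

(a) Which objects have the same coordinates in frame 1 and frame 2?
the orange square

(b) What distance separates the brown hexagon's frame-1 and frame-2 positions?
2.1

The brown hexagon moved from (4.8, 2.1) to (2.7, 1.8), a distance of √(2.1² + 0.3²) ≈ 2.1.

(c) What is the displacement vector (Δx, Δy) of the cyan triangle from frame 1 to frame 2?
(-1.4, -1.0)

The cyan triangle was at (2.2, 7.3) in frame 1 and (0.8, 6.3) in frame 2.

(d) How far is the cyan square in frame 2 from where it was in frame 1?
3.2

The cyan square moved from (2.0, 9.0) to (5.1, 8.2), a distance of √(3.1² + 0.8²) ≈ 3.2.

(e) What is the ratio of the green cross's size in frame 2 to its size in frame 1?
0.8×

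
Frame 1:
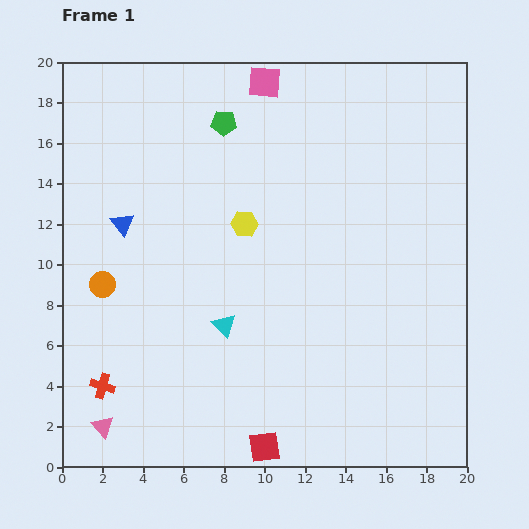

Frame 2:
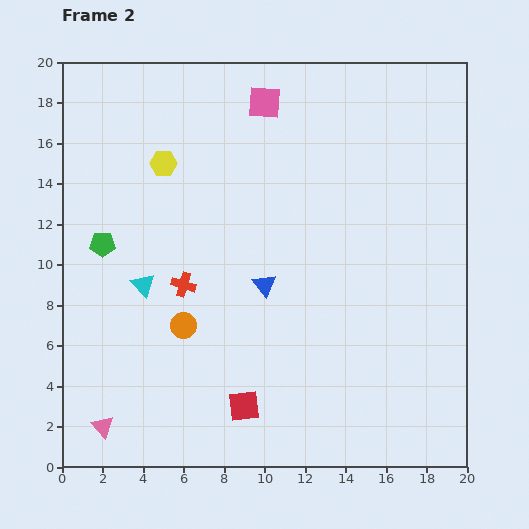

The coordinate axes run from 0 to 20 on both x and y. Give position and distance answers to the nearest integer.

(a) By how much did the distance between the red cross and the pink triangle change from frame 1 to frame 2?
+6

Distance in frame 1: 2. Distance in frame 2: 8.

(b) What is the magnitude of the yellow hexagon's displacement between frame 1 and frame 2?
5

The yellow hexagon moved from (9, 12) to (5, 15), a distance of √(4² + 3²) ≈ 5.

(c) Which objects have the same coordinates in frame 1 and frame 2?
the pink triangle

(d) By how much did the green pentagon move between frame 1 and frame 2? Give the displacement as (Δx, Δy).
(-6, -6)

The green pentagon was at (8, 17) in frame 1 and (2, 11) in frame 2.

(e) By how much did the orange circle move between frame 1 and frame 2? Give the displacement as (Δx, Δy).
(4, -2)

The orange circle was at (2, 9) in frame 1 and (6, 7) in frame 2.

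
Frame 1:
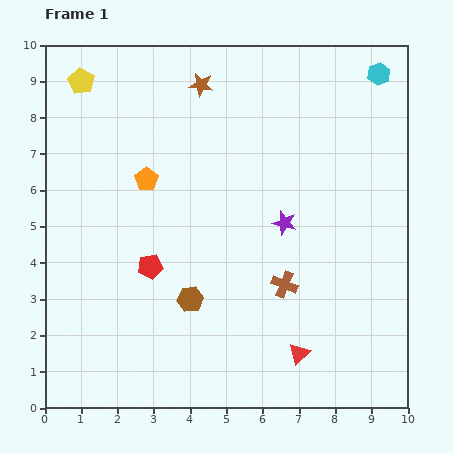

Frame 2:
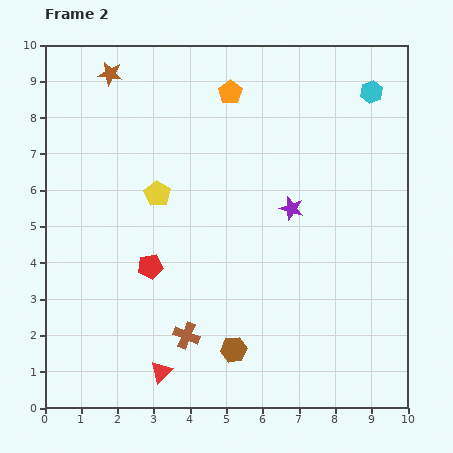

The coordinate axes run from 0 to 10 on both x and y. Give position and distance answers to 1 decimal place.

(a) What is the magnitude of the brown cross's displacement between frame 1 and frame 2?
3.0

The brown cross moved from (6.6, 3.4) to (3.9, 2.0), a distance of √(2.7² + 1.4²) ≈ 3.0.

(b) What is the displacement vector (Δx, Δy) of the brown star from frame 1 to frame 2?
(-2.5, 0.3)

The brown star was at (4.3, 8.9) in frame 1 and (1.8, 9.2) in frame 2.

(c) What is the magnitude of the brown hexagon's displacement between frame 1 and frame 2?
1.8

The brown hexagon moved from (4.0, 3.0) to (5.2, 1.6), a distance of √(1.2² + 1.4²) ≈ 1.8.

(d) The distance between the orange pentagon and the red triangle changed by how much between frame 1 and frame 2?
+1.5

Distance in frame 1: 6.4. Distance in frame 2: 7.9.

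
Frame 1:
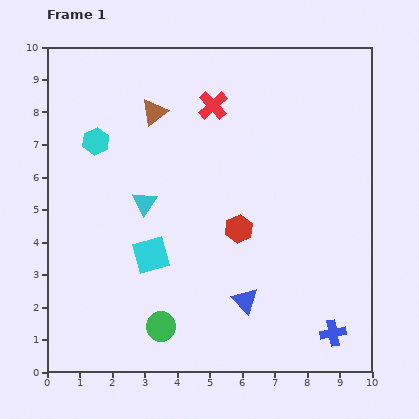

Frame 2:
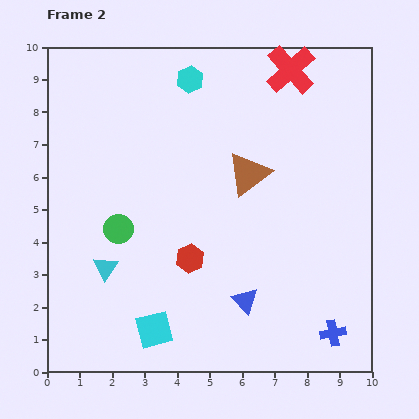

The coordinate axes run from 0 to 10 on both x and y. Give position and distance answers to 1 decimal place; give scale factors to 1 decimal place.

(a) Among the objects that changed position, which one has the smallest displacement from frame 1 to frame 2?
the red hexagon

(moved 1.7)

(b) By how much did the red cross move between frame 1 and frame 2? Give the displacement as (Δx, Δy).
(2.4, 1.1)

The red cross was at (5.1, 8.2) in frame 1 and (7.5, 9.3) in frame 2.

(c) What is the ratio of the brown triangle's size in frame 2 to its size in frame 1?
1.6×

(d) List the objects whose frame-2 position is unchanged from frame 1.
the blue triangle, the blue cross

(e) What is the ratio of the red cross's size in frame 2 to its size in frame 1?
1.7×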